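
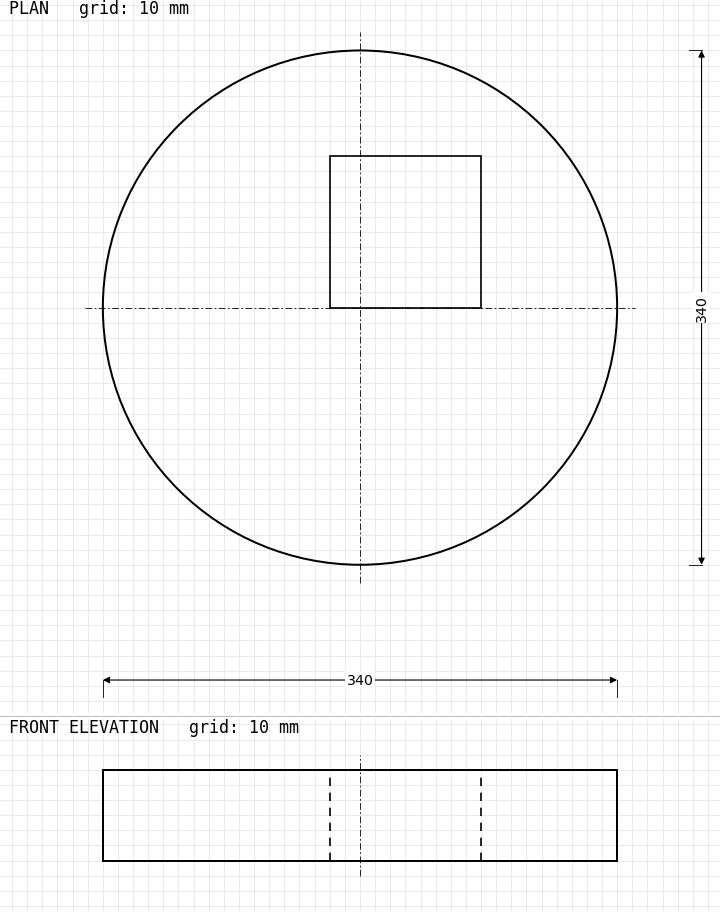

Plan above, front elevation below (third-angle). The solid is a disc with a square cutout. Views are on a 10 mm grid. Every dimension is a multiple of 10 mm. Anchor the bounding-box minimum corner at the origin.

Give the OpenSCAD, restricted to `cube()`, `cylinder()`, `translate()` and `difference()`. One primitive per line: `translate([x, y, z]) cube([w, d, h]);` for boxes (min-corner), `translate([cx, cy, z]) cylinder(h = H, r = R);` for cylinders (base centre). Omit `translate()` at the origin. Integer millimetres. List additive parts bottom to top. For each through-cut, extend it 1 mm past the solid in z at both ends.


difference() {
  translate([170, 170, 0]) cylinder(h = 60, r = 170);
  translate([150, 170, -1]) cube([100, 100, 62]);
}


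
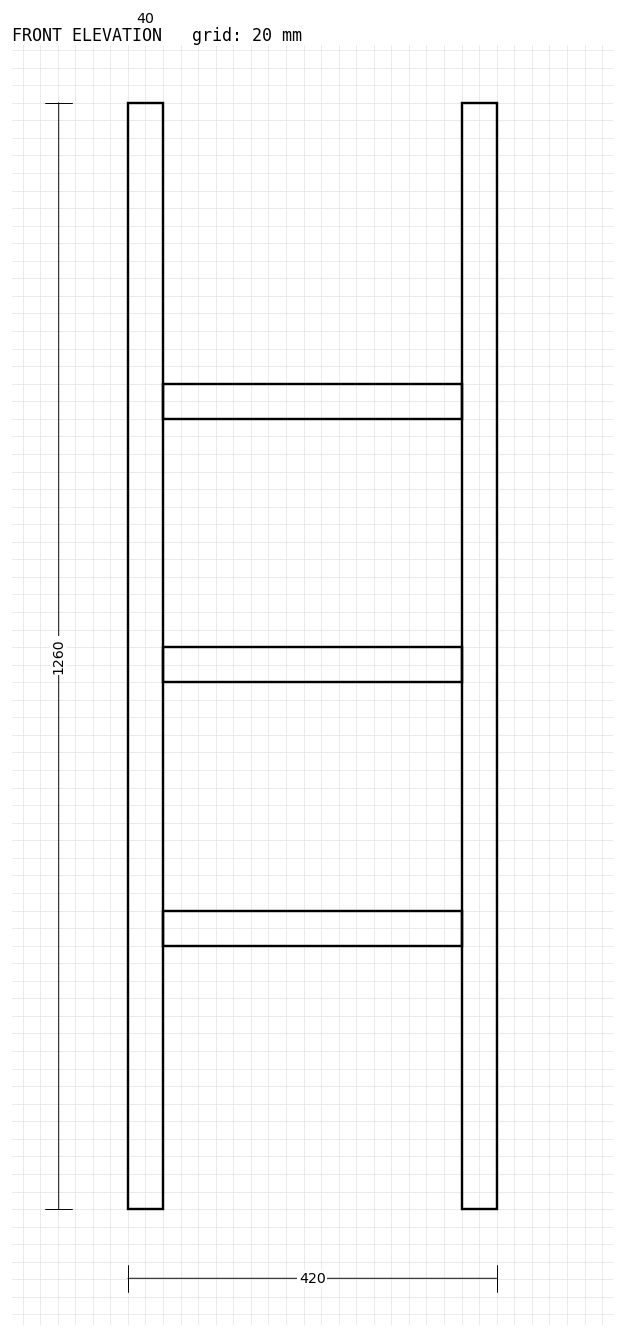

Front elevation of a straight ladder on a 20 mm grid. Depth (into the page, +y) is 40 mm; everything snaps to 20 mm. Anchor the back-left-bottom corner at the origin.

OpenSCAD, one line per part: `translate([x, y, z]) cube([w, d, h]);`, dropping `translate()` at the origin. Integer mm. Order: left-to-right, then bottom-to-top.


cube([40, 40, 1260]);
translate([40, 0, 300]) cube([340, 40, 40]);
translate([40, 0, 600]) cube([340, 40, 40]);
translate([40, 0, 900]) cube([340, 40, 40]);
translate([380, 0, 0]) cube([40, 40, 1260]);


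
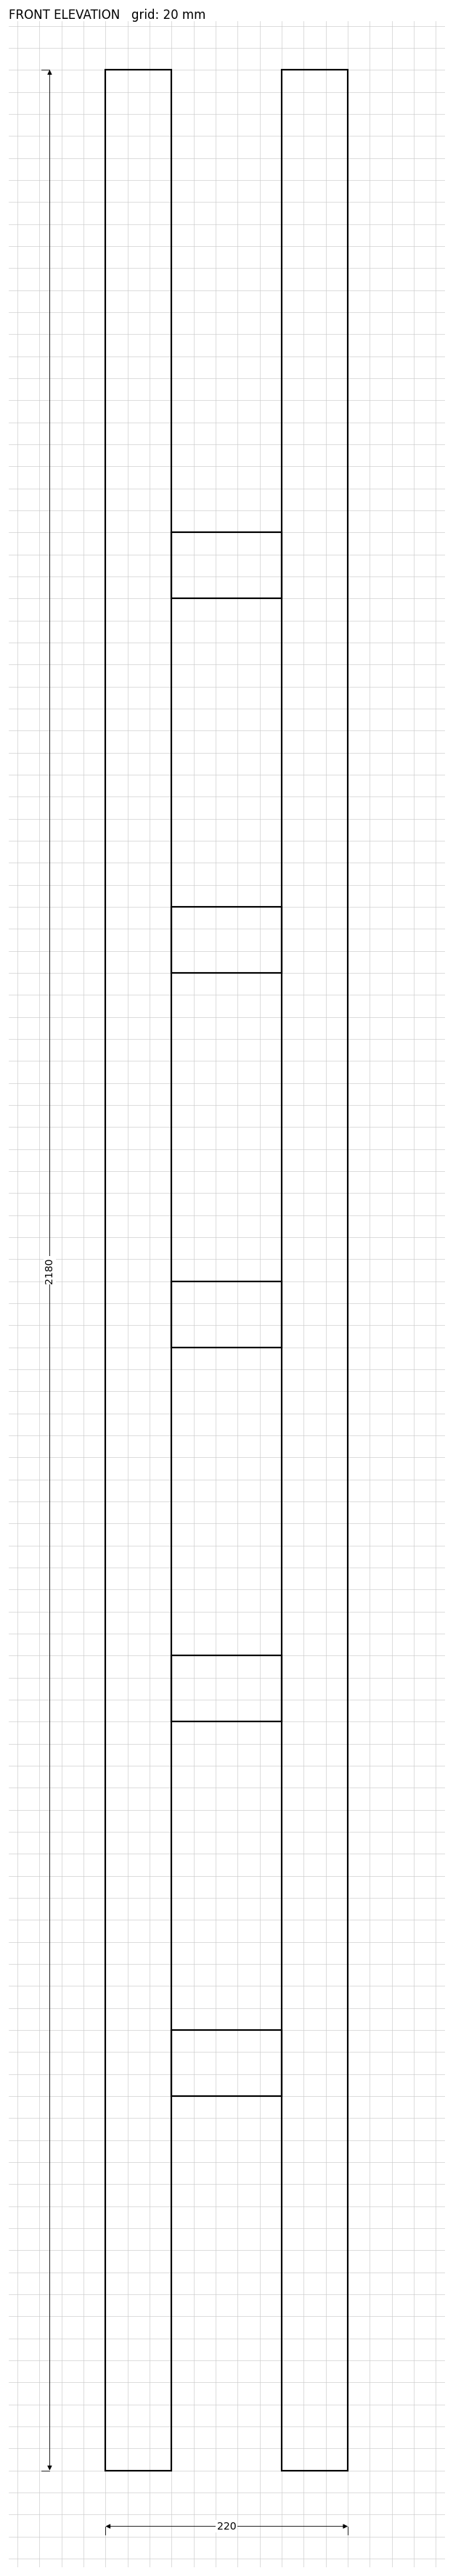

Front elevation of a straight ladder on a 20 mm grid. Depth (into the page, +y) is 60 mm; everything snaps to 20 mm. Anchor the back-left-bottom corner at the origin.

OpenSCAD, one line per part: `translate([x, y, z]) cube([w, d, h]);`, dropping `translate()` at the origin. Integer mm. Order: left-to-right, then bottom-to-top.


cube([60, 60, 2180]);
translate([60, 0, 340]) cube([100, 60, 60]);
translate([60, 0, 680]) cube([100, 60, 60]);
translate([60, 0, 1020]) cube([100, 60, 60]);
translate([60, 0, 1360]) cube([100, 60, 60]);
translate([60, 0, 1700]) cube([100, 60, 60]);
translate([160, 0, 0]) cube([60, 60, 2180]);


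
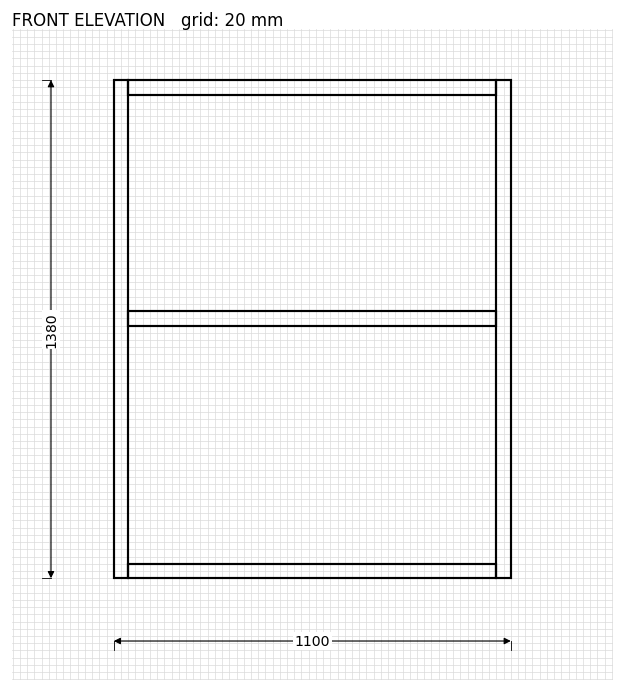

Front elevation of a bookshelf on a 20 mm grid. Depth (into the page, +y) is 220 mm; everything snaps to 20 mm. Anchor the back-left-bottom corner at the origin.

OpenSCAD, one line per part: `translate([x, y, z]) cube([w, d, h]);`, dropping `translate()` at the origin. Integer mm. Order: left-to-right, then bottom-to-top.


cube([40, 220, 1380]);
translate([40, 0, 0]) cube([1020, 220, 40]);
translate([40, 0, 700]) cube([1020, 220, 40]);
translate([40, 0, 1340]) cube([1020, 220, 40]);
translate([1060, 0, 0]) cube([40, 220, 1380]);


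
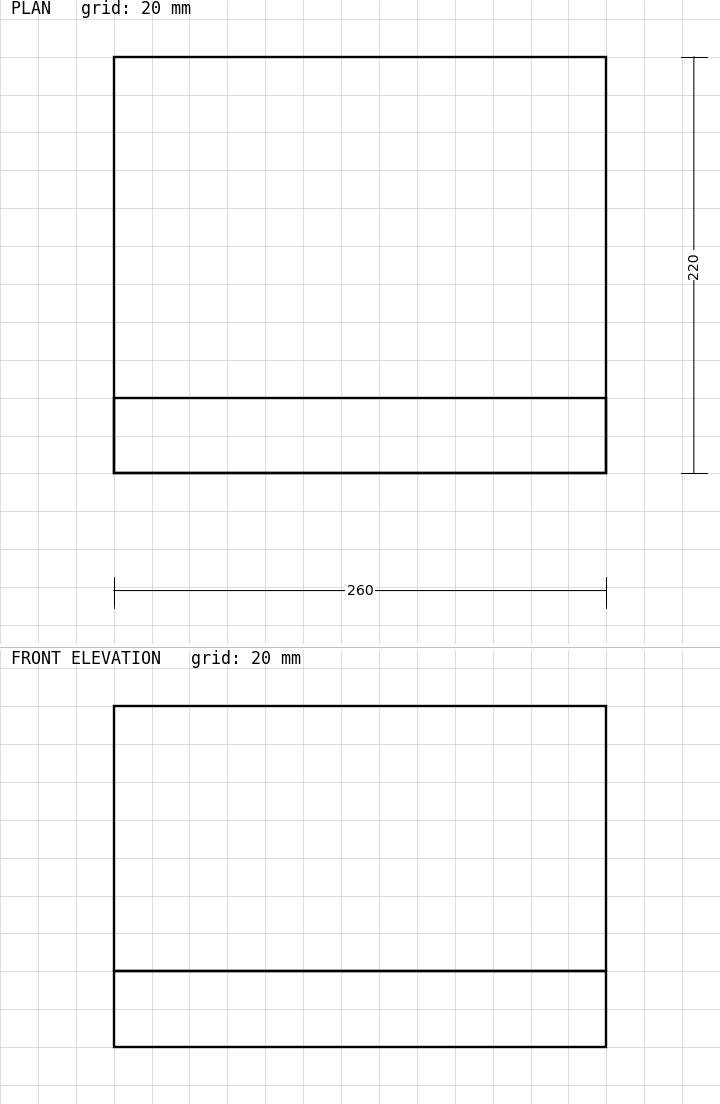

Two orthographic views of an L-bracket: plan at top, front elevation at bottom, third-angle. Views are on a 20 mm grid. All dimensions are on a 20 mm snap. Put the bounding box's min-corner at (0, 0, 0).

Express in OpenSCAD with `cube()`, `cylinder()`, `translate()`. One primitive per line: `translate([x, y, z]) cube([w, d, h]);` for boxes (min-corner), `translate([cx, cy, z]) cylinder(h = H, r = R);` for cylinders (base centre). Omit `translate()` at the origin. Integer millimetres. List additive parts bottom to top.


cube([260, 220, 40]);
translate([0, 0, 40]) cube([260, 40, 140]);


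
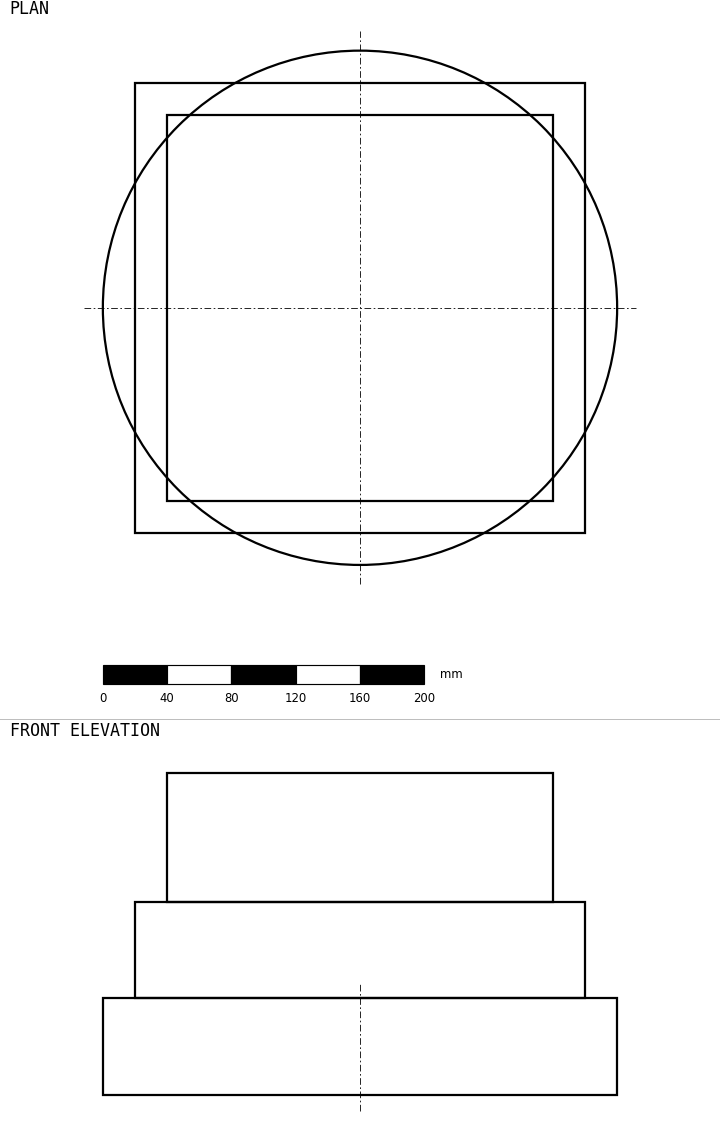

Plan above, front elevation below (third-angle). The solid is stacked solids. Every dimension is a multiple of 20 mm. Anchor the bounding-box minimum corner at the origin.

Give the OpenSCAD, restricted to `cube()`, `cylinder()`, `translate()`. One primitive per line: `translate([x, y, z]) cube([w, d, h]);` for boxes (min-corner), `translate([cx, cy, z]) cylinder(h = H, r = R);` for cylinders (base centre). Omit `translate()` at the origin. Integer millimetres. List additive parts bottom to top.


translate([160, 160, 0]) cylinder(h = 60, r = 160);
translate([20, 20, 60]) cube([280, 280, 60]);
translate([40, 40, 120]) cube([240, 240, 80]);


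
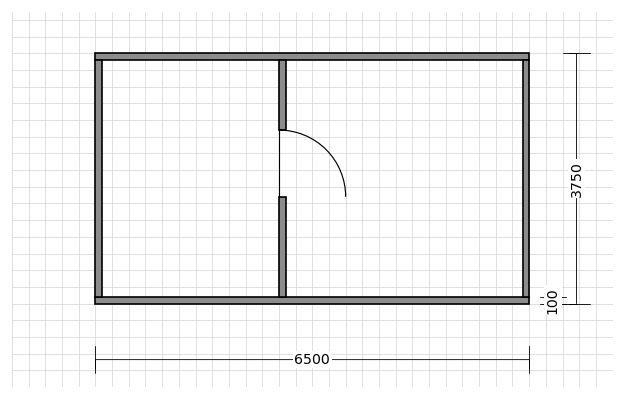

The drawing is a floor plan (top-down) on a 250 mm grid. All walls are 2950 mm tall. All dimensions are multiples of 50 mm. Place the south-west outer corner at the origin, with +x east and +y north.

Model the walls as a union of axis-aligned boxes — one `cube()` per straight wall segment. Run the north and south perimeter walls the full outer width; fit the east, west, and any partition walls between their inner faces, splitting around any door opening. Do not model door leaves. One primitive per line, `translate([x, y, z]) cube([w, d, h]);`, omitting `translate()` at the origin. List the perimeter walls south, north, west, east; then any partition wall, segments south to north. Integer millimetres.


cube([6500, 100, 2950]);
translate([0, 3650, 0]) cube([6500, 100, 2950]);
translate([0, 100, 0]) cube([100, 3550, 2950]);
translate([6400, 100, 0]) cube([100, 3550, 2950]);
translate([2750, 100, 0]) cube([100, 1500, 2950]);
translate([2750, 2600, 0]) cube([100, 1050, 2950]);


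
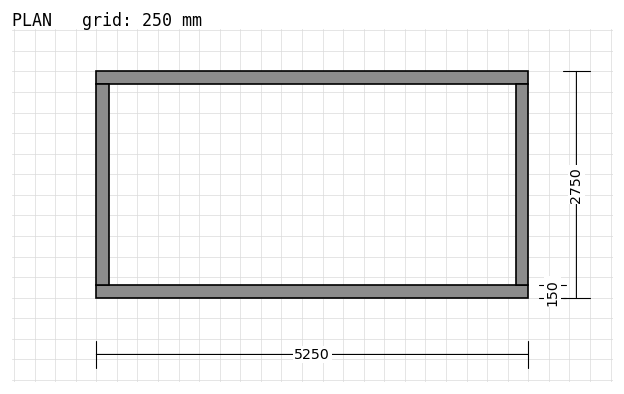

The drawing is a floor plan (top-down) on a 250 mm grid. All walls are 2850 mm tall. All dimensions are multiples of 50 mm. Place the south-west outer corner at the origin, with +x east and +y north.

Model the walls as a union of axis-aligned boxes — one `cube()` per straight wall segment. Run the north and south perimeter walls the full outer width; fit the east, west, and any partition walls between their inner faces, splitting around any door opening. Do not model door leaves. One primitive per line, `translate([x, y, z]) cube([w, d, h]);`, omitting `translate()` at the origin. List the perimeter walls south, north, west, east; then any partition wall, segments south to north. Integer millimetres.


cube([5250, 150, 2850]);
translate([0, 2600, 0]) cube([5250, 150, 2850]);
translate([0, 150, 0]) cube([150, 2450, 2850]);
translate([5100, 150, 0]) cube([150, 2450, 2850]);


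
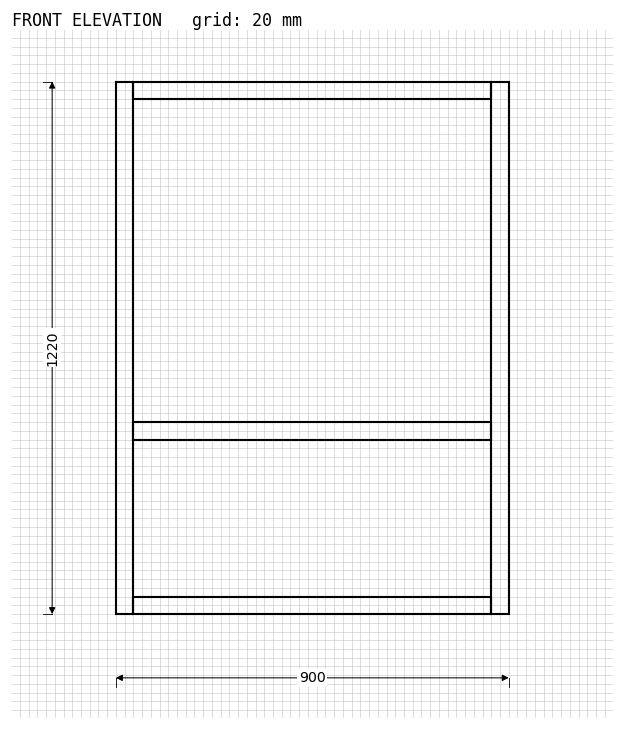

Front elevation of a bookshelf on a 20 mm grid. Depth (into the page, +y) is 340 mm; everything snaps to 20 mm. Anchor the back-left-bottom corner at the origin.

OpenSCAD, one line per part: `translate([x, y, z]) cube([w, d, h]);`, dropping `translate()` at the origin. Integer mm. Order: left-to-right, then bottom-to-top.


cube([40, 340, 1220]);
translate([40, 0, 0]) cube([820, 340, 40]);
translate([40, 0, 400]) cube([820, 340, 40]);
translate([40, 0, 1180]) cube([820, 340, 40]);
translate([860, 0, 0]) cube([40, 340, 1220]);


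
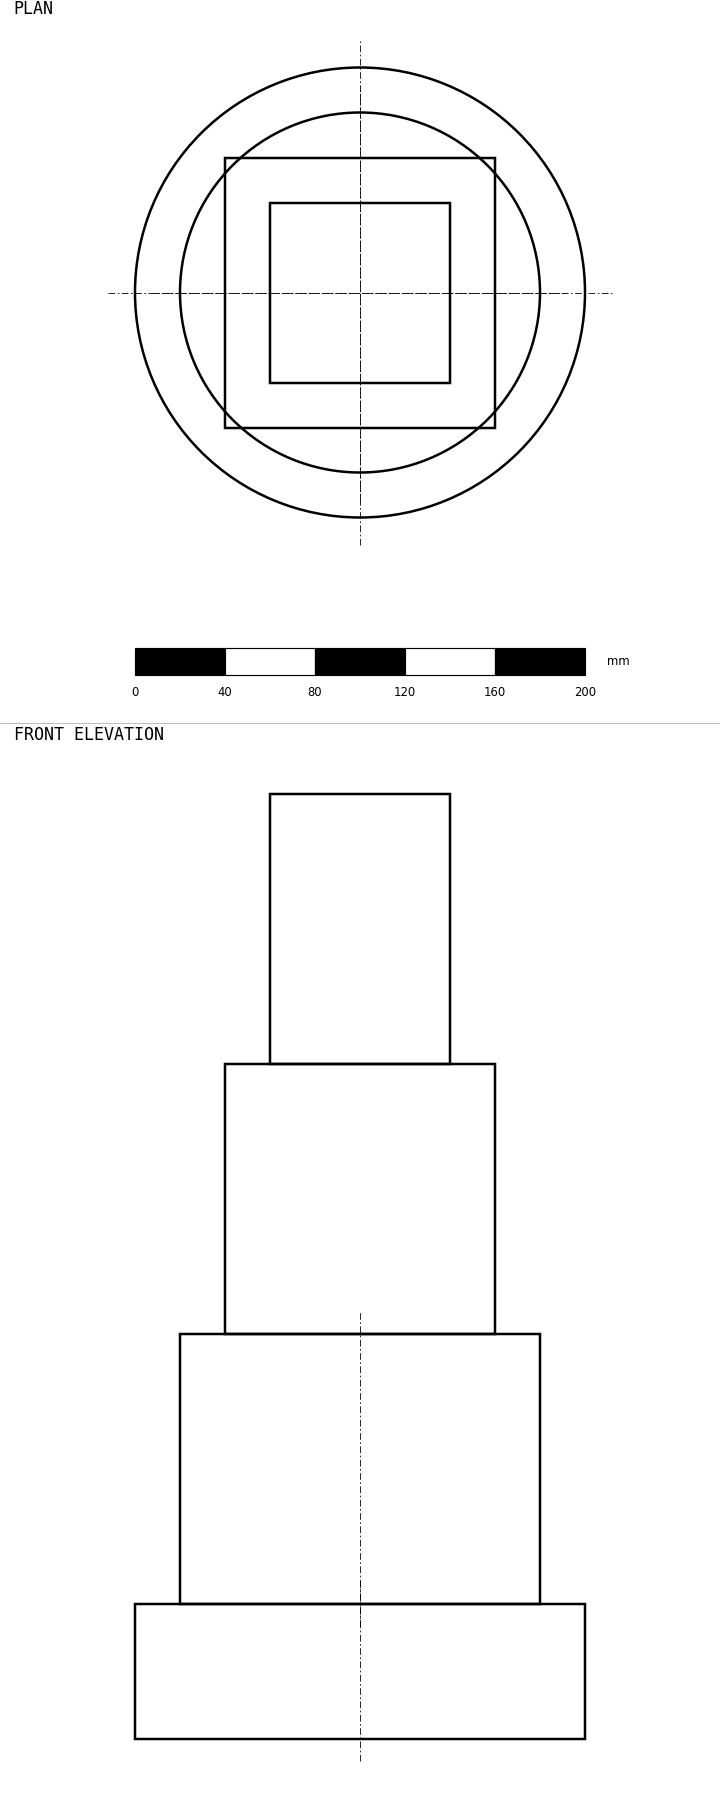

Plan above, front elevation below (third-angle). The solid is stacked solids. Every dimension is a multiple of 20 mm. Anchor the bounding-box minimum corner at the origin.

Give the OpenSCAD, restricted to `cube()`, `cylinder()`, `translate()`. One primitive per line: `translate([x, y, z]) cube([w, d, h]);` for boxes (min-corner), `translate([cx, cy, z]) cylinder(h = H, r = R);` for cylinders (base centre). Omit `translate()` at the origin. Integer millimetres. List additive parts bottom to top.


translate([100, 100, 0]) cylinder(h = 60, r = 100);
translate([100, 100, 60]) cylinder(h = 120, r = 80);
translate([40, 40, 180]) cube([120, 120, 120]);
translate([60, 60, 300]) cube([80, 80, 120]);


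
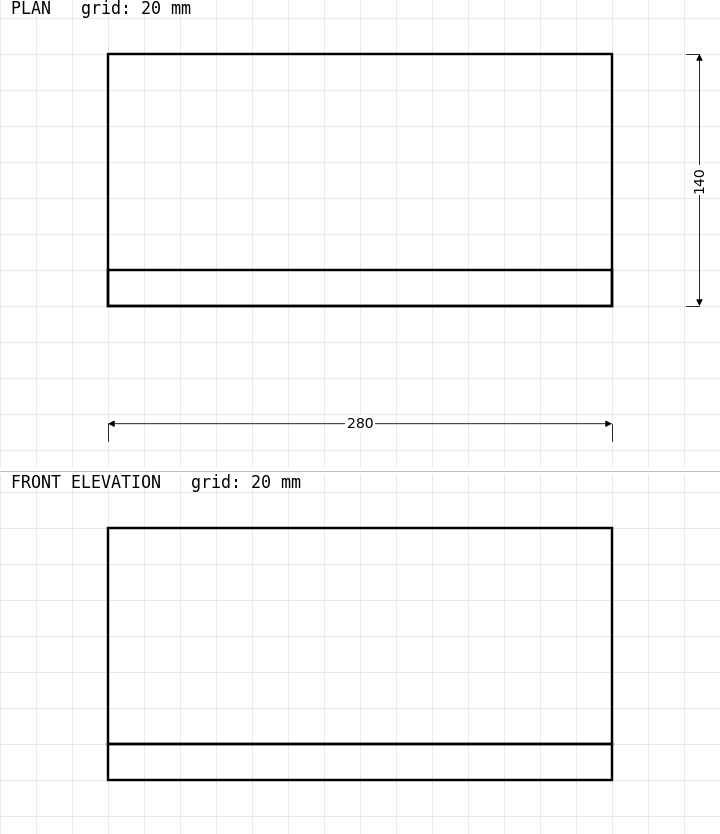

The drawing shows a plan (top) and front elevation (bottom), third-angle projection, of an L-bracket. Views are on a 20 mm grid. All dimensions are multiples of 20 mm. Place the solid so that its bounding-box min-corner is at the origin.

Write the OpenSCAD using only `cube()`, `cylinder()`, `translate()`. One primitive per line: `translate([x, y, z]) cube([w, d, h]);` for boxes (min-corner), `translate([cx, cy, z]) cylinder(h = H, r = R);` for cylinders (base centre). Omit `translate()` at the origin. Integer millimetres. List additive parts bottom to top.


cube([280, 140, 20]);
translate([0, 0, 20]) cube([280, 20, 120]);


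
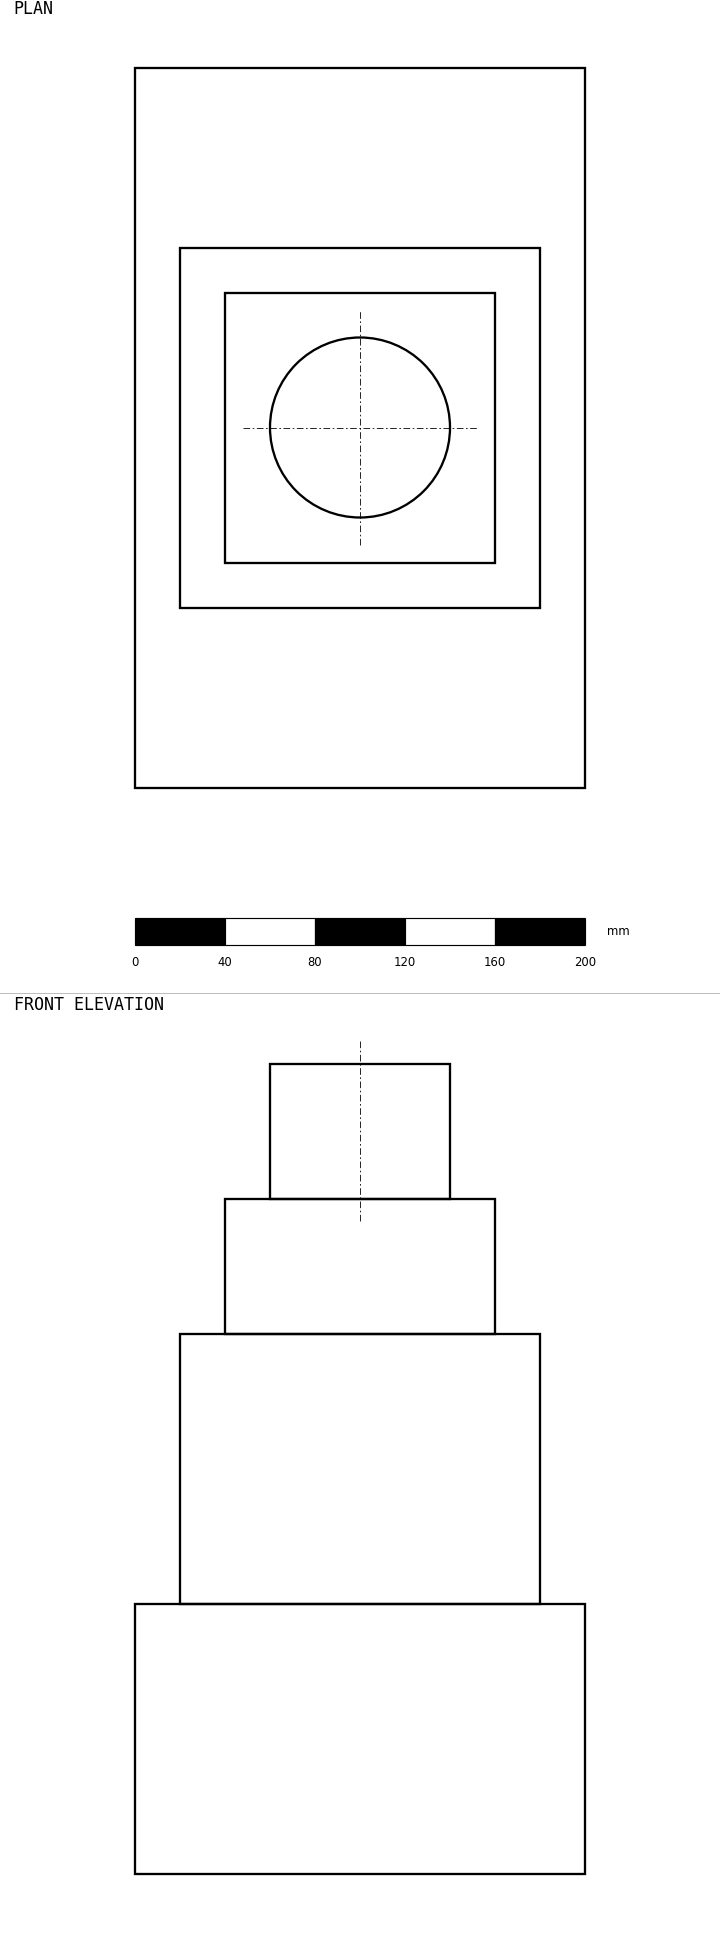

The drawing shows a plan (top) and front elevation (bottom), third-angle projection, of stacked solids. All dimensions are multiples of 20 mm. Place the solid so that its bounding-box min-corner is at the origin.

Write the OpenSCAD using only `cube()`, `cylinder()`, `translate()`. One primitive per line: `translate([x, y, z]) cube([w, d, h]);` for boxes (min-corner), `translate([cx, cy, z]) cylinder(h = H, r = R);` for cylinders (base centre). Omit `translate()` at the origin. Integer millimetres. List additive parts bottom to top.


cube([200, 320, 120]);
translate([20, 80, 120]) cube([160, 160, 120]);
translate([40, 100, 240]) cube([120, 120, 60]);
translate([100, 160, 300]) cylinder(h = 60, r = 40);


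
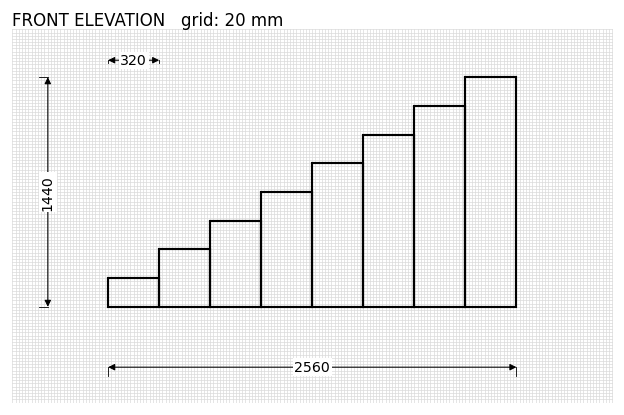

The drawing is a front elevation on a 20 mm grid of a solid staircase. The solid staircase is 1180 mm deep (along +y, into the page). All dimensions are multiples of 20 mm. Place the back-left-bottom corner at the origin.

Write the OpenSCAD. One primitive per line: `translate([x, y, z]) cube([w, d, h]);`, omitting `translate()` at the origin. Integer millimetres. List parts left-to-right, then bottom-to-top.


cube([320, 1180, 180]);
translate([320, 0, 0]) cube([320, 1180, 360]);
translate([640, 0, 0]) cube([320, 1180, 540]);
translate([960, 0, 0]) cube([320, 1180, 720]);
translate([1280, 0, 0]) cube([320, 1180, 900]);
translate([1600, 0, 0]) cube([320, 1180, 1080]);
translate([1920, 0, 0]) cube([320, 1180, 1260]);
translate([2240, 0, 0]) cube([320, 1180, 1440]);


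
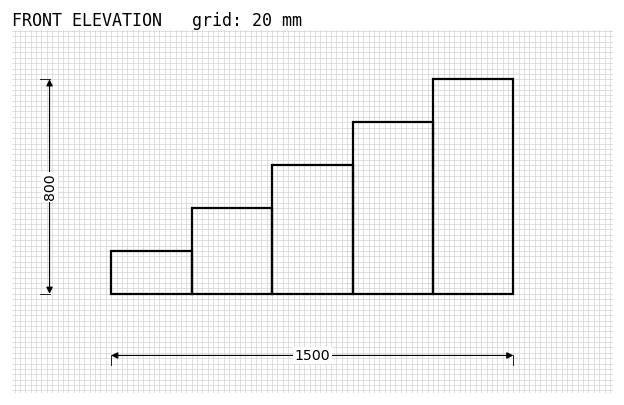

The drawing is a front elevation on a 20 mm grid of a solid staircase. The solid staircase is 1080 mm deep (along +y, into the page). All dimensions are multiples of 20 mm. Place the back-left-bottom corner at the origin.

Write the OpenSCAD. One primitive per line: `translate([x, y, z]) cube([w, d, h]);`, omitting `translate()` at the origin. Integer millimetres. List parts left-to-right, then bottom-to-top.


cube([300, 1080, 160]);
translate([300, 0, 0]) cube([300, 1080, 320]);
translate([600, 0, 0]) cube([300, 1080, 480]);
translate([900, 0, 0]) cube([300, 1080, 640]);
translate([1200, 0, 0]) cube([300, 1080, 800]);


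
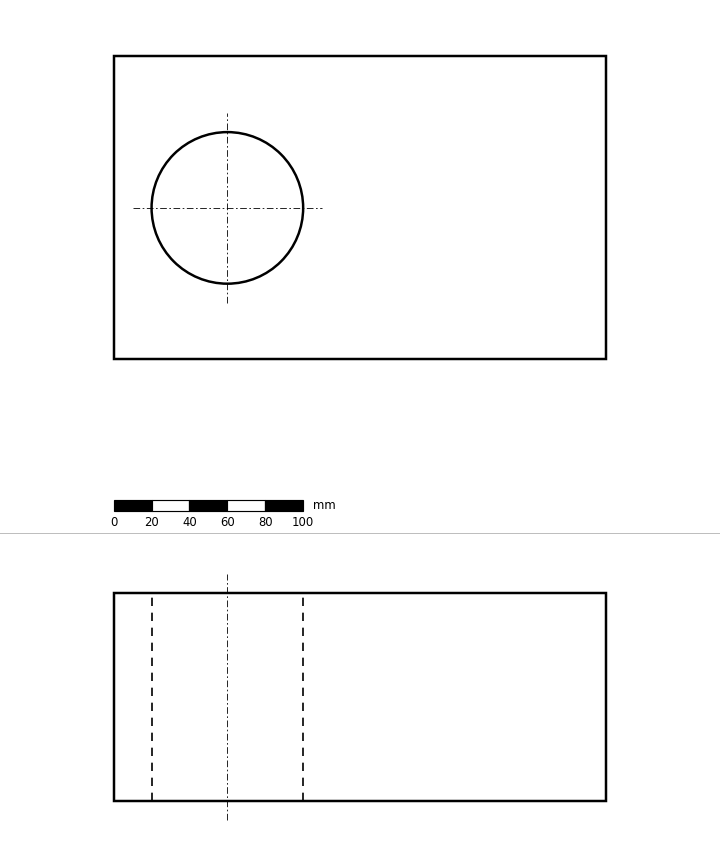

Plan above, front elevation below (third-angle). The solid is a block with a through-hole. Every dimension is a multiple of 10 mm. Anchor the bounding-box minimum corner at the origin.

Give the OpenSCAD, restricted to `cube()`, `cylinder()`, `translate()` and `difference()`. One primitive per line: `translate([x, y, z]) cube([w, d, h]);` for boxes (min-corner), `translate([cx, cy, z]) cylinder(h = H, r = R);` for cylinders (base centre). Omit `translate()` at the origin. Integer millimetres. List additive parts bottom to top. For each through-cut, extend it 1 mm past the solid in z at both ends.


difference() {
  cube([260, 160, 110]);
  translate([60, 80, -1]) cylinder(h = 112, r = 40);
}


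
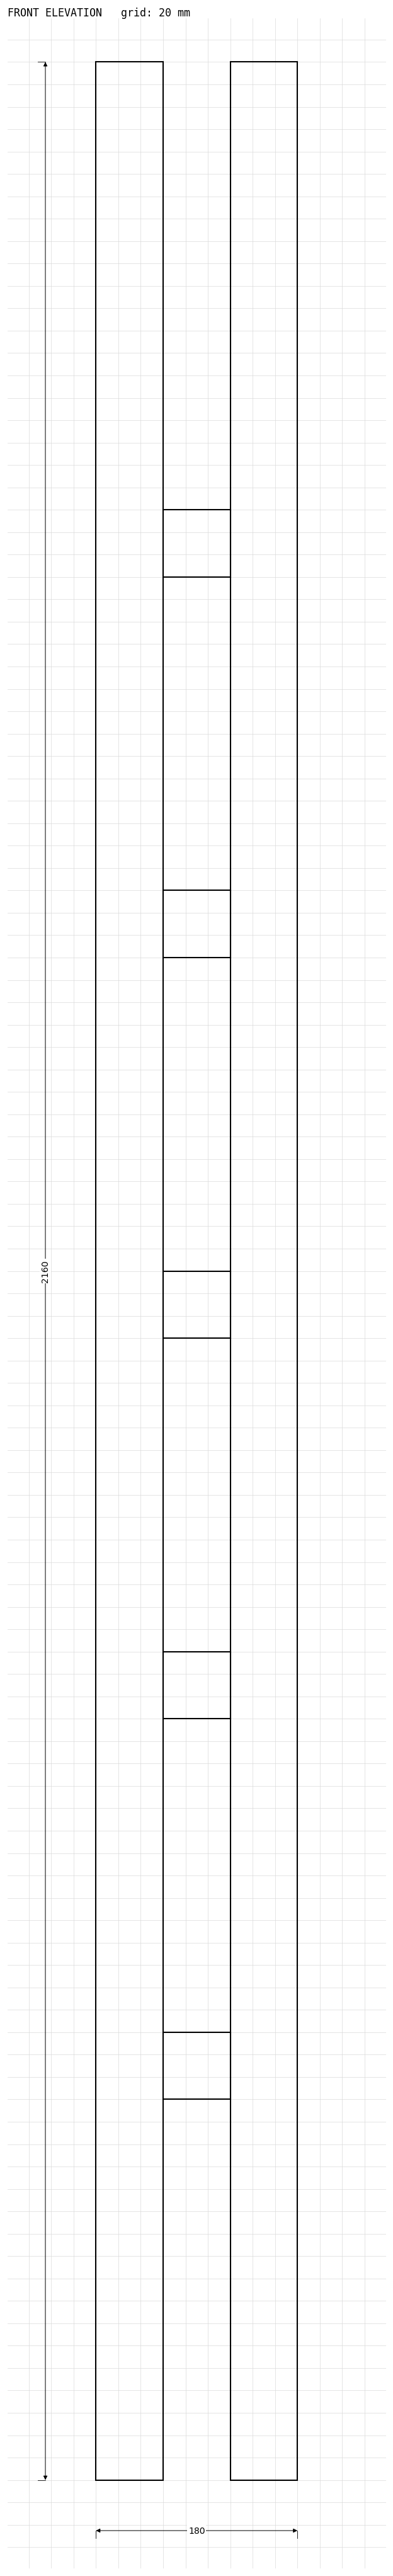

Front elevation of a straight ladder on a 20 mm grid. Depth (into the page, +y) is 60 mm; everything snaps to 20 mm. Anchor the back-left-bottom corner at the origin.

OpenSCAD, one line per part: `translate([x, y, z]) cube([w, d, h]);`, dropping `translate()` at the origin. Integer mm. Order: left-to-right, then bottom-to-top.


cube([60, 60, 2160]);
translate([60, 0, 340]) cube([60, 60, 60]);
translate([60, 0, 680]) cube([60, 60, 60]);
translate([60, 0, 1020]) cube([60, 60, 60]);
translate([60, 0, 1360]) cube([60, 60, 60]);
translate([60, 0, 1700]) cube([60, 60, 60]);
translate([120, 0, 0]) cube([60, 60, 2160]);


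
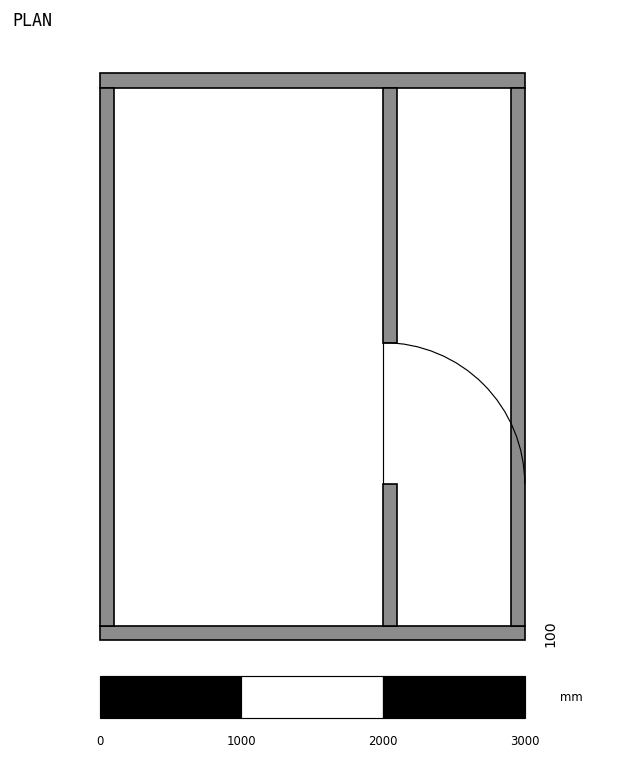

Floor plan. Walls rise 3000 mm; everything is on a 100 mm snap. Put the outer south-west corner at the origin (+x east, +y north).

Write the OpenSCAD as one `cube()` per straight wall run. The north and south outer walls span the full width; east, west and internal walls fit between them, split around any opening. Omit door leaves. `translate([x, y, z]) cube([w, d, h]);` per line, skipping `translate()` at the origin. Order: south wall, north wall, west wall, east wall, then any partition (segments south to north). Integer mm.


cube([3000, 100, 3000]);
translate([0, 3900, 0]) cube([3000, 100, 3000]);
translate([0, 100, 0]) cube([100, 3800, 3000]);
translate([2900, 100, 0]) cube([100, 3800, 3000]);
translate([2000, 100, 0]) cube([100, 1000, 3000]);
translate([2000, 2100, 0]) cube([100, 1800, 3000]);


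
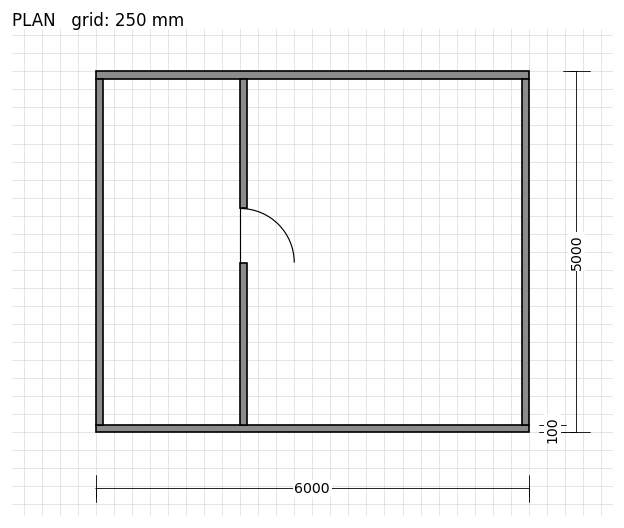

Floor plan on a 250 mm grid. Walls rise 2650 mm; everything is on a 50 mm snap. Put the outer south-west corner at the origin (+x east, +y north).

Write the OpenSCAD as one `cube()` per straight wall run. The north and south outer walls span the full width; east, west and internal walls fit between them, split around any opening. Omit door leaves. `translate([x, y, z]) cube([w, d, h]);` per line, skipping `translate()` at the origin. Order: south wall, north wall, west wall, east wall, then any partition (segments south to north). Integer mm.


cube([6000, 100, 2650]);
translate([0, 4900, 0]) cube([6000, 100, 2650]);
translate([0, 100, 0]) cube([100, 4800, 2650]);
translate([5900, 100, 0]) cube([100, 4800, 2650]);
translate([2000, 100, 0]) cube([100, 2250, 2650]);
translate([2000, 3100, 0]) cube([100, 1800, 2650]);


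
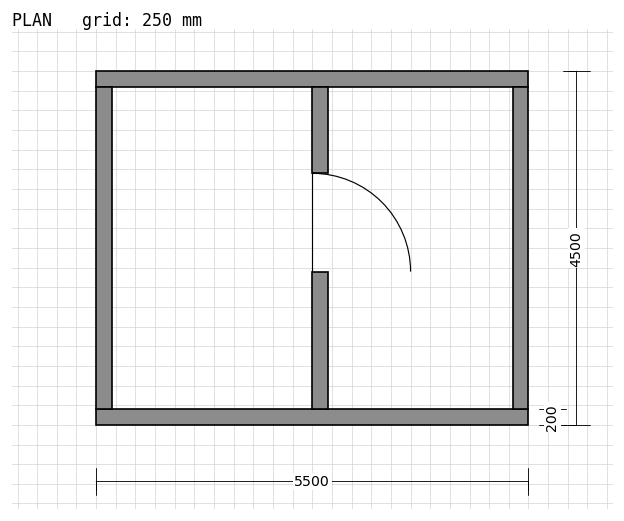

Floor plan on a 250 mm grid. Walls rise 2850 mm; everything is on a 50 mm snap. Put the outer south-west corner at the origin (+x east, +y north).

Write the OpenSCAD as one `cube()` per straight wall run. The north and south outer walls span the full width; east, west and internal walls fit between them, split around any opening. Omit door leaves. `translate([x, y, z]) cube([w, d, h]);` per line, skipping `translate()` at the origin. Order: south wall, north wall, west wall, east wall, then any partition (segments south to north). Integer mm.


cube([5500, 200, 2850]);
translate([0, 4300, 0]) cube([5500, 200, 2850]);
translate([0, 200, 0]) cube([200, 4100, 2850]);
translate([5300, 200, 0]) cube([200, 4100, 2850]);
translate([2750, 200, 0]) cube([200, 1750, 2850]);
translate([2750, 3200, 0]) cube([200, 1100, 2850]);


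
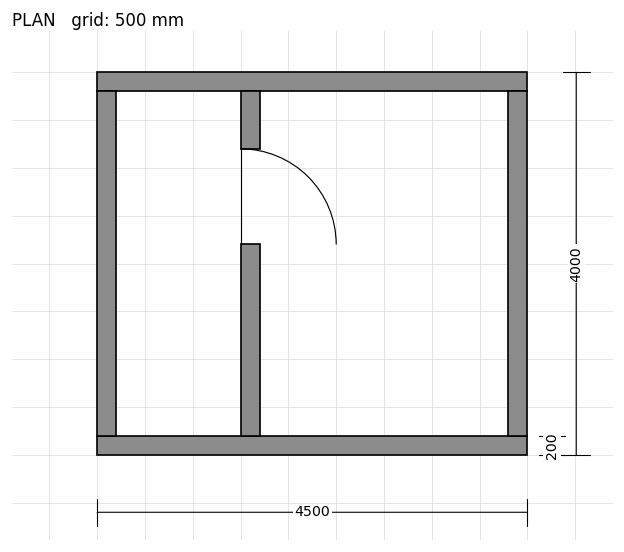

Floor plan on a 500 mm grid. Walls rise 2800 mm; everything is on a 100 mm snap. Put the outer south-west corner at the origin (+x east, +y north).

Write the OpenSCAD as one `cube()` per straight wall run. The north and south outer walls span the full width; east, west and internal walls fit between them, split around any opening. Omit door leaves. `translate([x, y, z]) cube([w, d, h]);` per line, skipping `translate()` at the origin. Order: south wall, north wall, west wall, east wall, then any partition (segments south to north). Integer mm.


cube([4500, 200, 2800]);
translate([0, 3800, 0]) cube([4500, 200, 2800]);
translate([0, 200, 0]) cube([200, 3600, 2800]);
translate([4300, 200, 0]) cube([200, 3600, 2800]);
translate([1500, 200, 0]) cube([200, 2000, 2800]);
translate([1500, 3200, 0]) cube([200, 600, 2800]);


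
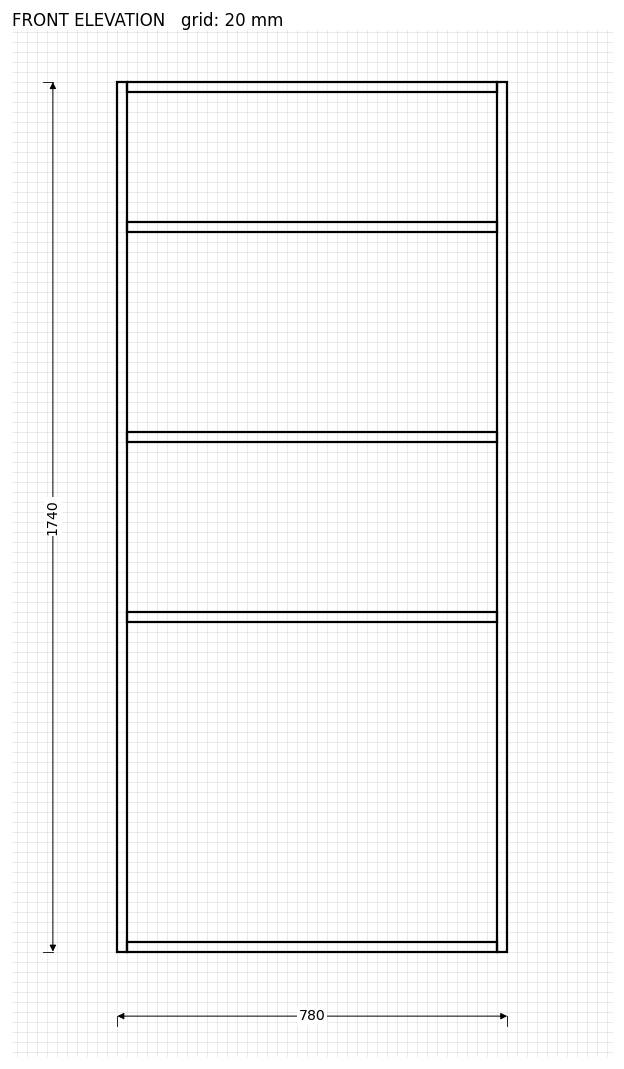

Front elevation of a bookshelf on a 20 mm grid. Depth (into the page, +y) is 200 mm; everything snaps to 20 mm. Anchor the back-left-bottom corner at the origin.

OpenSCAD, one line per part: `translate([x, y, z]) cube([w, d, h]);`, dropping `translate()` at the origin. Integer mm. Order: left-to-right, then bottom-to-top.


cube([20, 200, 1740]);
translate([20, 0, 0]) cube([740, 200, 20]);
translate([20, 0, 660]) cube([740, 200, 20]);
translate([20, 0, 1020]) cube([740, 200, 20]);
translate([20, 0, 1440]) cube([740, 200, 20]);
translate([20, 0, 1720]) cube([740, 200, 20]);
translate([760, 0, 0]) cube([20, 200, 1740]);


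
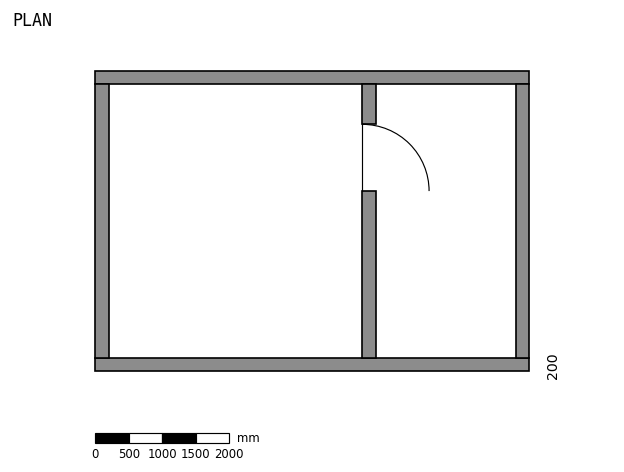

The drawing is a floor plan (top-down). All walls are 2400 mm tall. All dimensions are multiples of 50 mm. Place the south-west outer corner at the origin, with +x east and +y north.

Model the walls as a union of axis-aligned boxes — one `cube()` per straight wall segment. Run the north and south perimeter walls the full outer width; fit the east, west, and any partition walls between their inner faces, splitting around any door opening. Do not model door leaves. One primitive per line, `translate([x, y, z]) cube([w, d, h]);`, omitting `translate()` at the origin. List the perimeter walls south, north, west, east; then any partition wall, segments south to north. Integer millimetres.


cube([6500, 200, 2400]);
translate([0, 4300, 0]) cube([6500, 200, 2400]);
translate([0, 200, 0]) cube([200, 4100, 2400]);
translate([6300, 200, 0]) cube([200, 4100, 2400]);
translate([4000, 200, 0]) cube([200, 2500, 2400]);
translate([4000, 3700, 0]) cube([200, 600, 2400]);


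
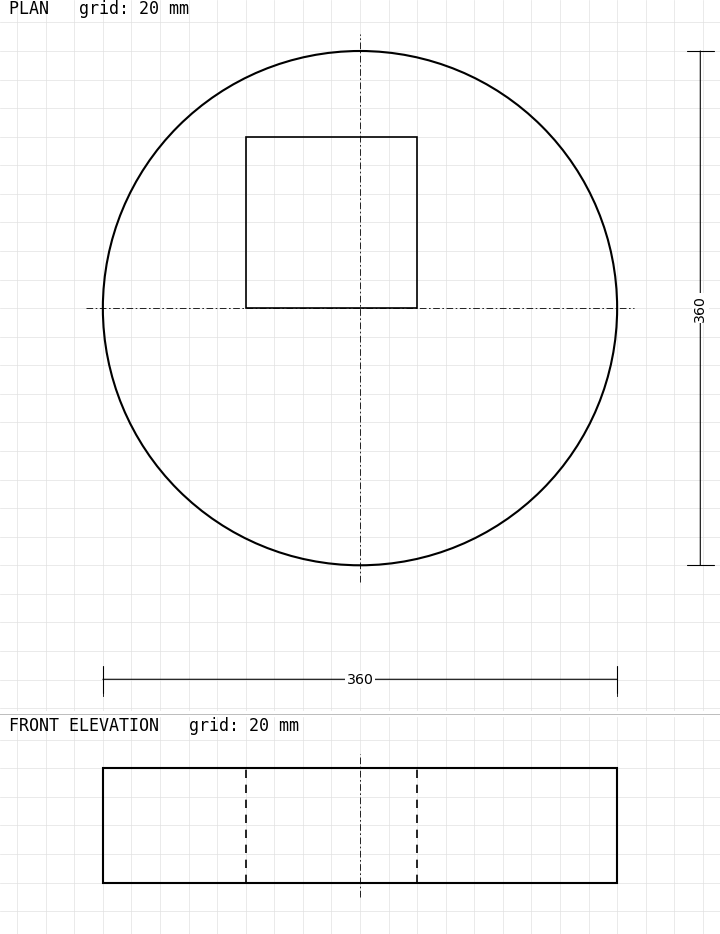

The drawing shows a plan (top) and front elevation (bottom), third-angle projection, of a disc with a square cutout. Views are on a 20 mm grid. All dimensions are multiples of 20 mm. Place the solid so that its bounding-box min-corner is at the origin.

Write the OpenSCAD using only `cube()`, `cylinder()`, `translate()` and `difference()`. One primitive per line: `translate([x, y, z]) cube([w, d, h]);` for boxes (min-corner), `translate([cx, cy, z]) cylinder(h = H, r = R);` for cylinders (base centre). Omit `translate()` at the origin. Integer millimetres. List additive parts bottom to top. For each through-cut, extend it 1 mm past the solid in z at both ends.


difference() {
  translate([180, 180, 0]) cylinder(h = 80, r = 180);
  translate([100, 180, -1]) cube([120, 120, 82]);
}


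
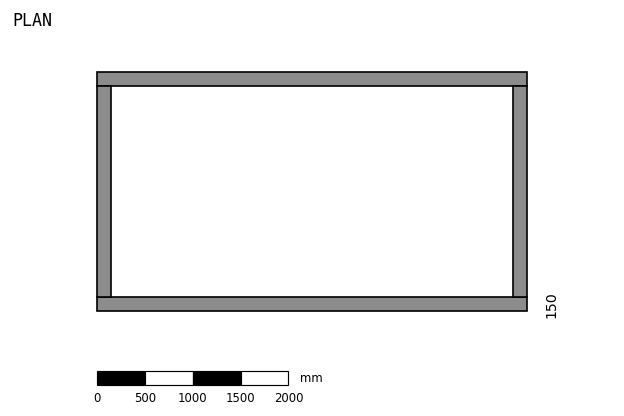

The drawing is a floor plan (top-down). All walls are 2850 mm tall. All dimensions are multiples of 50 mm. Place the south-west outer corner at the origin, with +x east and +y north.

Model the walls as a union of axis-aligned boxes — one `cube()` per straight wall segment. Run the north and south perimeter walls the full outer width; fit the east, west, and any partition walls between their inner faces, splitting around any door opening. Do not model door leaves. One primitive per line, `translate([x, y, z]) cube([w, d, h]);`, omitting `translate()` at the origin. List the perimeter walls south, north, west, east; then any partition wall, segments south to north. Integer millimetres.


cube([4500, 150, 2850]);
translate([0, 2350, 0]) cube([4500, 150, 2850]);
translate([0, 150, 0]) cube([150, 2200, 2850]);
translate([4350, 150, 0]) cube([150, 2200, 2850]);


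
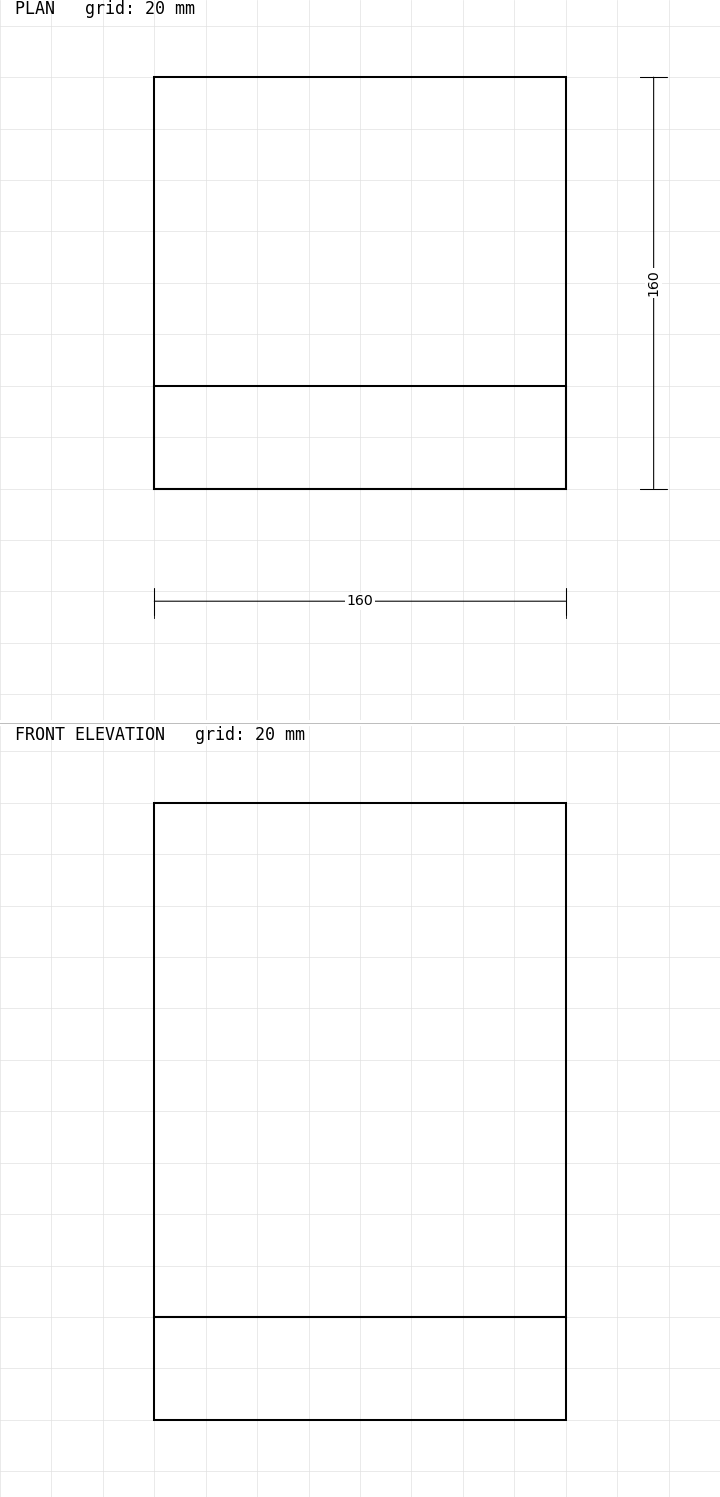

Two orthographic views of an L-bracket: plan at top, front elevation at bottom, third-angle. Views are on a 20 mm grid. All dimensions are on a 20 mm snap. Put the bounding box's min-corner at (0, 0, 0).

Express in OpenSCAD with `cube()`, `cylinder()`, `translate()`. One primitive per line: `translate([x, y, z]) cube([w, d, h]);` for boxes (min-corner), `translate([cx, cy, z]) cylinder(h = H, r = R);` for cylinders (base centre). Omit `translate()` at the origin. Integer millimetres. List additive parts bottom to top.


cube([160, 160, 40]);
translate([0, 0, 40]) cube([160, 40, 200]);


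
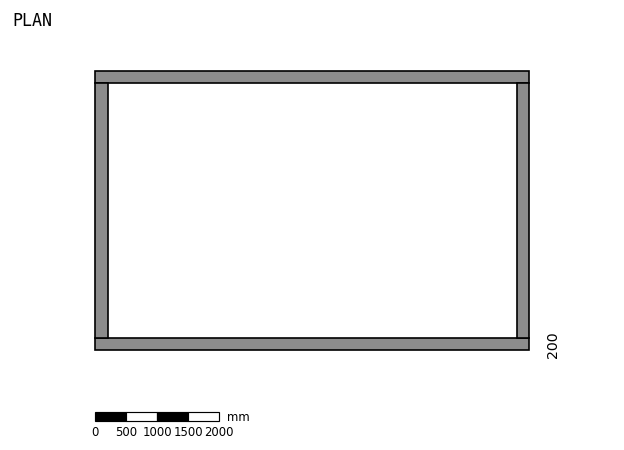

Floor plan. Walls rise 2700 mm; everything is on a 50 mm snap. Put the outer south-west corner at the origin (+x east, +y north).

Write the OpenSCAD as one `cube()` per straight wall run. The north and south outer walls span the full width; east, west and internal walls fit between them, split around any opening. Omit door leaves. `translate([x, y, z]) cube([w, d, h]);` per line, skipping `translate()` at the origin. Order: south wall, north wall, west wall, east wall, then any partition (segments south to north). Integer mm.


cube([7000, 200, 2700]);
translate([0, 4300, 0]) cube([7000, 200, 2700]);
translate([0, 200, 0]) cube([200, 4100, 2700]);
translate([6800, 200, 0]) cube([200, 4100, 2700]);


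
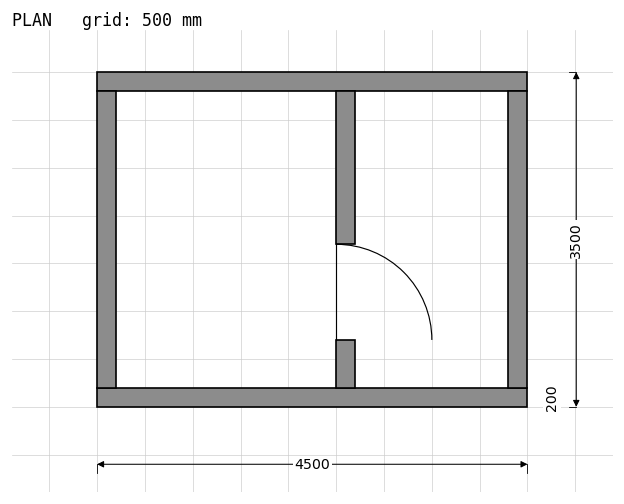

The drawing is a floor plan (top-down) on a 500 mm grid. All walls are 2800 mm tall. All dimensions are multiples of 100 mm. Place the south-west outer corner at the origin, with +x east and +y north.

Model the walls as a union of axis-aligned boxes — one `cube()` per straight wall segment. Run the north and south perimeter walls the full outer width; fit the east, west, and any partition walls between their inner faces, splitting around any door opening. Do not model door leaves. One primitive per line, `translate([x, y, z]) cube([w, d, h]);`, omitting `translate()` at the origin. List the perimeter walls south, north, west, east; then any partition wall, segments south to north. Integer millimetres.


cube([4500, 200, 2800]);
translate([0, 3300, 0]) cube([4500, 200, 2800]);
translate([0, 200, 0]) cube([200, 3100, 2800]);
translate([4300, 200, 0]) cube([200, 3100, 2800]);
translate([2500, 200, 0]) cube([200, 500, 2800]);
translate([2500, 1700, 0]) cube([200, 1600, 2800]);


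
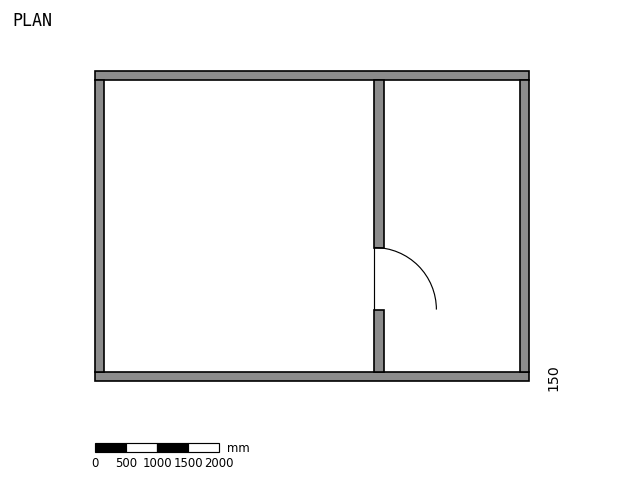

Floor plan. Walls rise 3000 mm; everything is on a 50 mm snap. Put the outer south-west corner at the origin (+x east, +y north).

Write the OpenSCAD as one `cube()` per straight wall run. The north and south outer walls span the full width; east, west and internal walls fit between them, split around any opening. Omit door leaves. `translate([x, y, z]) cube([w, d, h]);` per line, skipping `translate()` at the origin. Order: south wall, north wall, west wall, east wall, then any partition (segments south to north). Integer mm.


cube([7000, 150, 3000]);
translate([0, 4850, 0]) cube([7000, 150, 3000]);
translate([0, 150, 0]) cube([150, 4700, 3000]);
translate([6850, 150, 0]) cube([150, 4700, 3000]);
translate([4500, 150, 0]) cube([150, 1000, 3000]);
translate([4500, 2150, 0]) cube([150, 2700, 3000]);


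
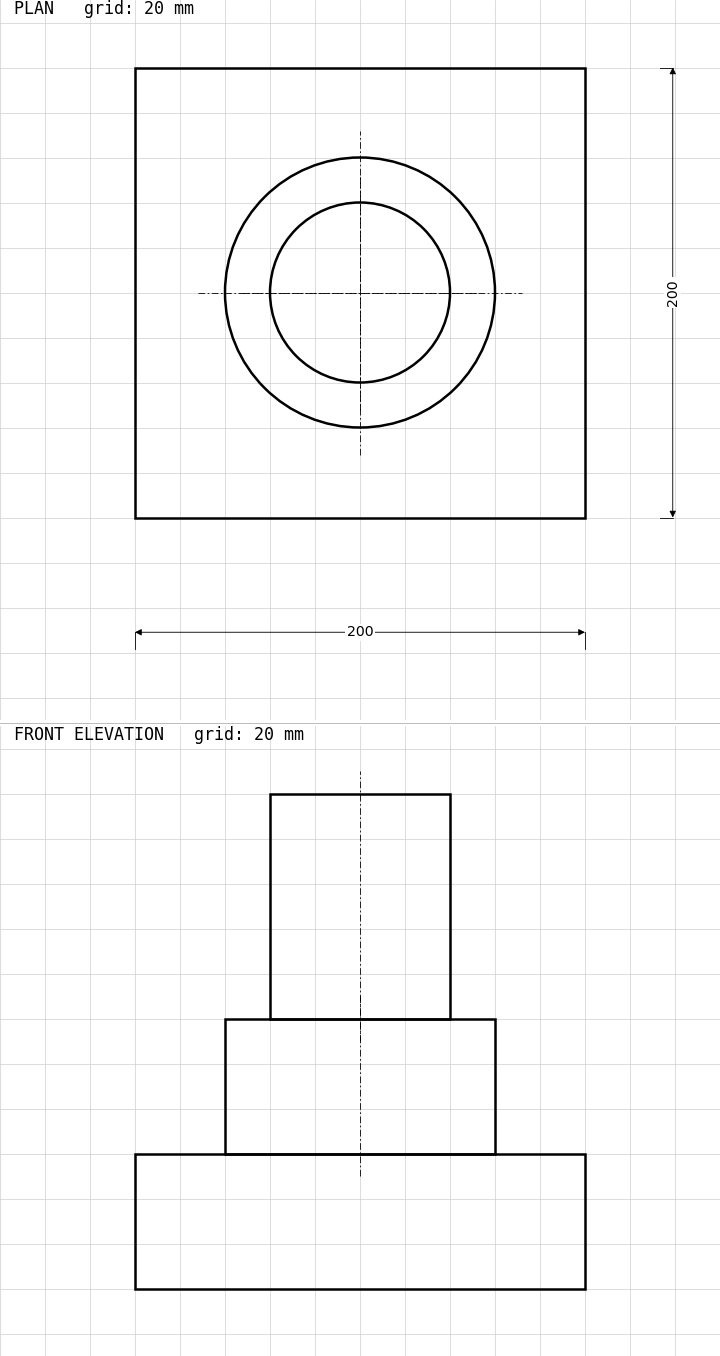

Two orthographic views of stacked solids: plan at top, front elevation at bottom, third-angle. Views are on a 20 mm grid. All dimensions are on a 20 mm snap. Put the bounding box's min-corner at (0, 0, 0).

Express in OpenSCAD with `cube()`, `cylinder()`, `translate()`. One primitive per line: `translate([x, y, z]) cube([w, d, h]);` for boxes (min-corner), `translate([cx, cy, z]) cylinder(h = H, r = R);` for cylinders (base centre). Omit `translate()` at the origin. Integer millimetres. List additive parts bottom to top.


cube([200, 200, 60]);
translate([100, 100, 60]) cylinder(h = 60, r = 60);
translate([100, 100, 120]) cylinder(h = 100, r = 40);


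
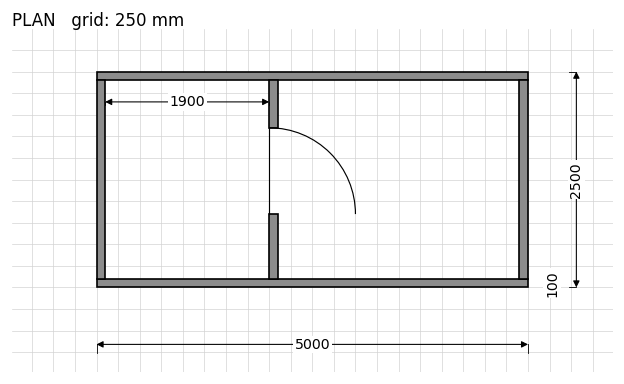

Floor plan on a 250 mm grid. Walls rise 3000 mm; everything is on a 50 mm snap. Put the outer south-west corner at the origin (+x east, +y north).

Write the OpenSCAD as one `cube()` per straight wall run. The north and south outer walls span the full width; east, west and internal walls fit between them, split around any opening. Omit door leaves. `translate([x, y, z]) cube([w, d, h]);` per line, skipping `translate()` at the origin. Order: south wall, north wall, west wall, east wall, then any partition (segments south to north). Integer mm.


cube([5000, 100, 3000]);
translate([0, 2400, 0]) cube([5000, 100, 3000]);
translate([0, 100, 0]) cube([100, 2300, 3000]);
translate([4900, 100, 0]) cube([100, 2300, 3000]);
translate([2000, 100, 0]) cube([100, 750, 3000]);
translate([2000, 1850, 0]) cube([100, 550, 3000]);


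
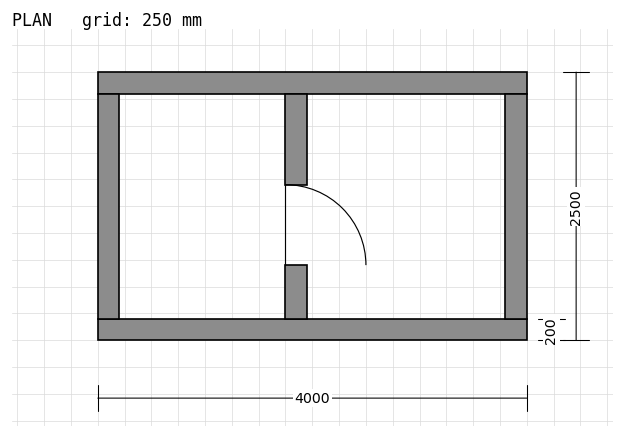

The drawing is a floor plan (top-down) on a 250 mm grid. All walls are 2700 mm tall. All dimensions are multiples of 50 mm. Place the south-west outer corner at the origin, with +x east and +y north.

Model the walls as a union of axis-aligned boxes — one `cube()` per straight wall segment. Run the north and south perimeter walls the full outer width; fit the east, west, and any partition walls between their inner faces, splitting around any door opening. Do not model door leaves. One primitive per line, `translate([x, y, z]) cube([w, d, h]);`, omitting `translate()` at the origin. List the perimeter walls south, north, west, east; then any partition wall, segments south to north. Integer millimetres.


cube([4000, 200, 2700]);
translate([0, 2300, 0]) cube([4000, 200, 2700]);
translate([0, 200, 0]) cube([200, 2100, 2700]);
translate([3800, 200, 0]) cube([200, 2100, 2700]);
translate([1750, 200, 0]) cube([200, 500, 2700]);
translate([1750, 1450, 0]) cube([200, 850, 2700]);


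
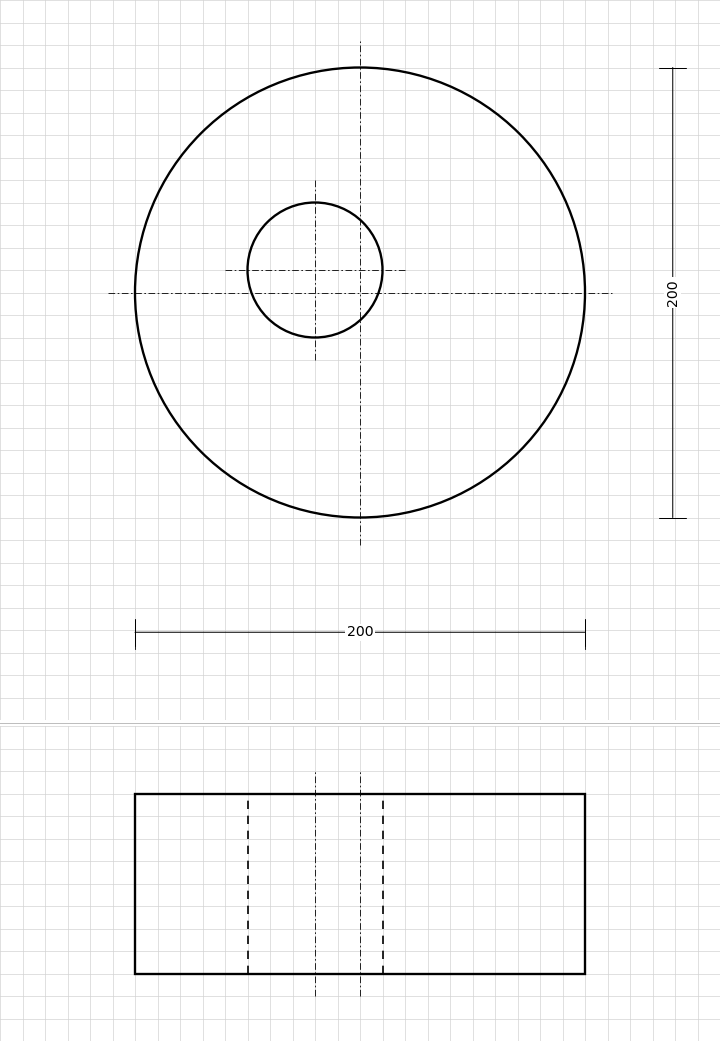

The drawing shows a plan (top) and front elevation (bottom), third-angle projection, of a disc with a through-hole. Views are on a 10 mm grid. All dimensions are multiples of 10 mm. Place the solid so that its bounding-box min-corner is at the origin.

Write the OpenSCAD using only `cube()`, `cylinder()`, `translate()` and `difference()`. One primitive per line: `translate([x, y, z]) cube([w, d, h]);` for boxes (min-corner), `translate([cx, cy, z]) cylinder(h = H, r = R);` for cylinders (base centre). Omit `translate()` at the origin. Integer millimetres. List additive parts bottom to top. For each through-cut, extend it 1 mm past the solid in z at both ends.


difference() {
  translate([100, 100, 0]) cylinder(h = 80, r = 100);
  translate([80, 110, -1]) cylinder(h = 82, r = 30);
}


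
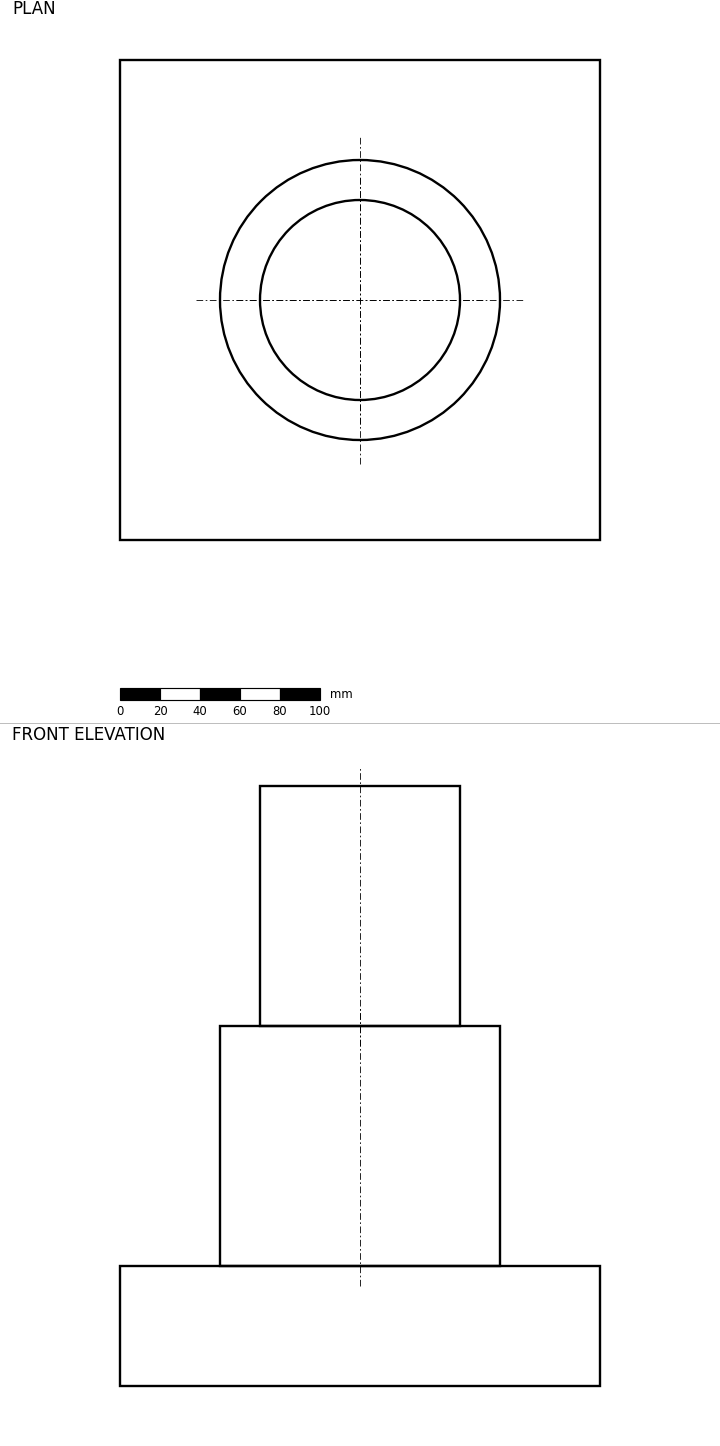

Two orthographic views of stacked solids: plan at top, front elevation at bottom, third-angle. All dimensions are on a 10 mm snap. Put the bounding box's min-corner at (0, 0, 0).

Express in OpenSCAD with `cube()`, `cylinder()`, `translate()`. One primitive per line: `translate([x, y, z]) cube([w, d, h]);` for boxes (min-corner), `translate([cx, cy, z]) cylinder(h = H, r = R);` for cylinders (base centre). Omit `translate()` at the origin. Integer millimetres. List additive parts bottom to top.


cube([240, 240, 60]);
translate([120, 120, 60]) cylinder(h = 120, r = 70);
translate([120, 120, 180]) cylinder(h = 120, r = 50);


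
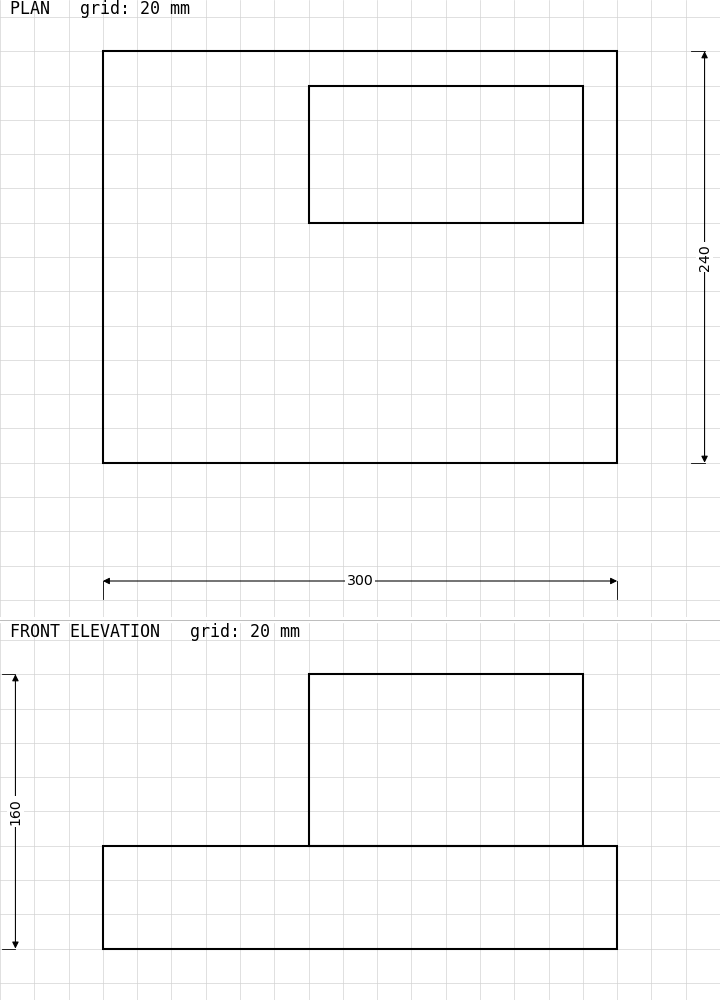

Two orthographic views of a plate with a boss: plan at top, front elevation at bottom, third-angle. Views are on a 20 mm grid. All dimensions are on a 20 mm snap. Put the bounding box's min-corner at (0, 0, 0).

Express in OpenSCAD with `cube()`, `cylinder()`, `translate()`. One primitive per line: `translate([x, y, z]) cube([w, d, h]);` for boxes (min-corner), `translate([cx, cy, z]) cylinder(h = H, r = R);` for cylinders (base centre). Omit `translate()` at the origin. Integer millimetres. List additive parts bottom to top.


cube([300, 240, 60]);
translate([120, 140, 60]) cube([160, 80, 100]);


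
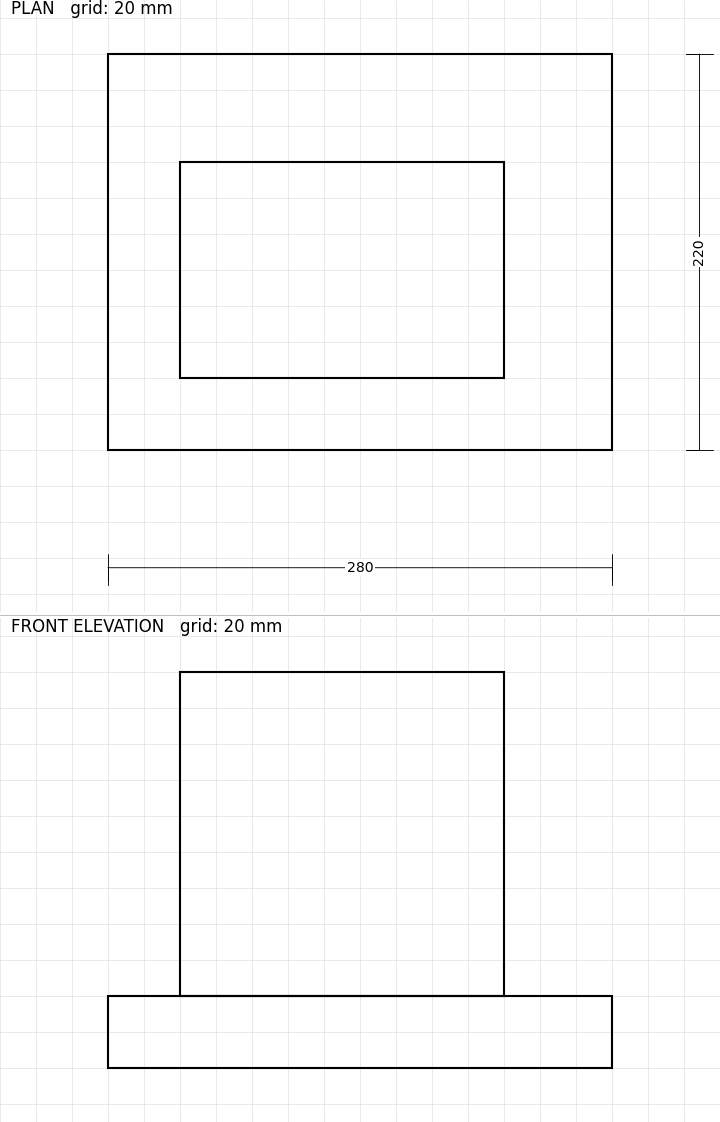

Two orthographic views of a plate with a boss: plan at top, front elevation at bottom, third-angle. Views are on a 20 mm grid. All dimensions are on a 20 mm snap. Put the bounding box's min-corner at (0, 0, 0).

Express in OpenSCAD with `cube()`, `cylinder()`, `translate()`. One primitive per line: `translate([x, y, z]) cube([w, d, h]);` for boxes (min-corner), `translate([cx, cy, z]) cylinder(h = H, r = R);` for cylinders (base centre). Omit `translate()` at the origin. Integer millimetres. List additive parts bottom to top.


cube([280, 220, 40]);
translate([40, 40, 40]) cube([180, 120, 180]);


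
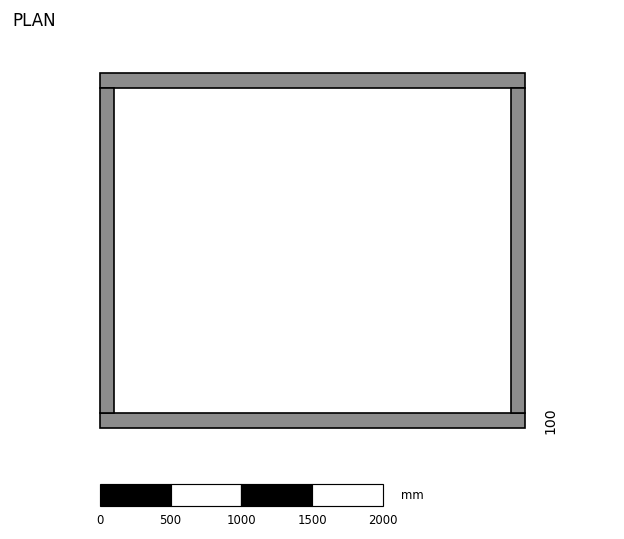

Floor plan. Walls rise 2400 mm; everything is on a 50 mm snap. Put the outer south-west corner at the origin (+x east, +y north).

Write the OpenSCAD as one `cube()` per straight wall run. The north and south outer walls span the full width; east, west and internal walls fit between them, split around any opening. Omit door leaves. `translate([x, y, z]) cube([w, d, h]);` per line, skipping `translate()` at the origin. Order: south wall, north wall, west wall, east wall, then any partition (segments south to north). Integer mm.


cube([3000, 100, 2400]);
translate([0, 2400, 0]) cube([3000, 100, 2400]);
translate([0, 100, 0]) cube([100, 2300, 2400]);
translate([2900, 100, 0]) cube([100, 2300, 2400]);
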